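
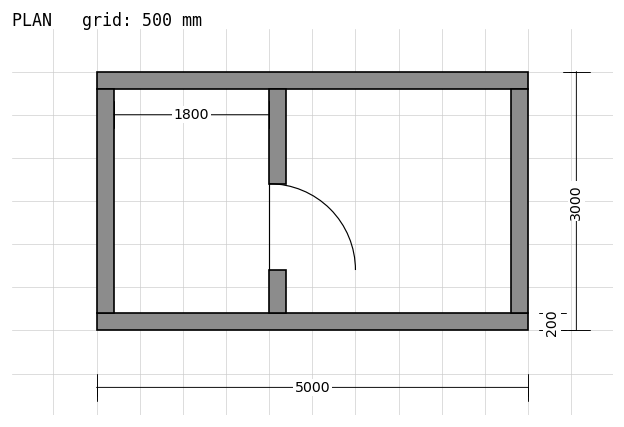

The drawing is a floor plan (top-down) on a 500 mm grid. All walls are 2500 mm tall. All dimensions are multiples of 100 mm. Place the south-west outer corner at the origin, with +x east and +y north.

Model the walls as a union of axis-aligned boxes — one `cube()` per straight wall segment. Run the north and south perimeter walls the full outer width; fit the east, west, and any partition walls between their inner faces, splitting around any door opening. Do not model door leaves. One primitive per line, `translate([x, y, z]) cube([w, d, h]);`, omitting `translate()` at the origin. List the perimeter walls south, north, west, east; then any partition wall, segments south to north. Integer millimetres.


cube([5000, 200, 2500]);
translate([0, 2800, 0]) cube([5000, 200, 2500]);
translate([0, 200, 0]) cube([200, 2600, 2500]);
translate([4800, 200, 0]) cube([200, 2600, 2500]);
translate([2000, 200, 0]) cube([200, 500, 2500]);
translate([2000, 1700, 0]) cube([200, 1100, 2500]);


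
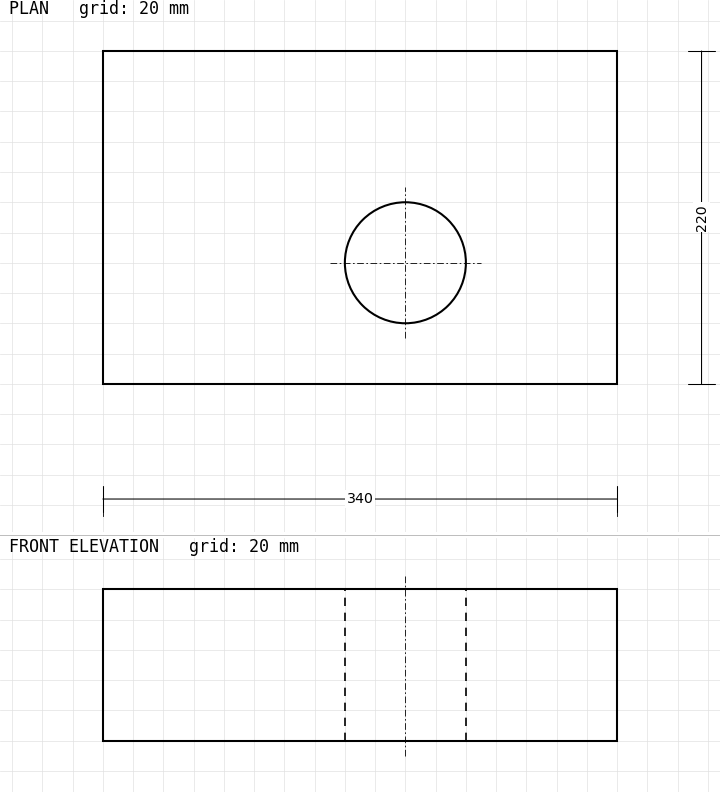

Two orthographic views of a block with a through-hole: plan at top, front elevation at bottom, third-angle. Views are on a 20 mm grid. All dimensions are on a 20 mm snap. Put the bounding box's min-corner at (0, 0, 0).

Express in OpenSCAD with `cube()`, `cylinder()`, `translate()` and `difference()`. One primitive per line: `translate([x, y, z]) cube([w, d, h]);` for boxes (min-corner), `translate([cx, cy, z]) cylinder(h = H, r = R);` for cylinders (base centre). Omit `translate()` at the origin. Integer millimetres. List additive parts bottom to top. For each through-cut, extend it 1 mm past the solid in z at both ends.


difference() {
  cube([340, 220, 100]);
  translate([200, 80, -1]) cylinder(h = 102, r = 40);
}


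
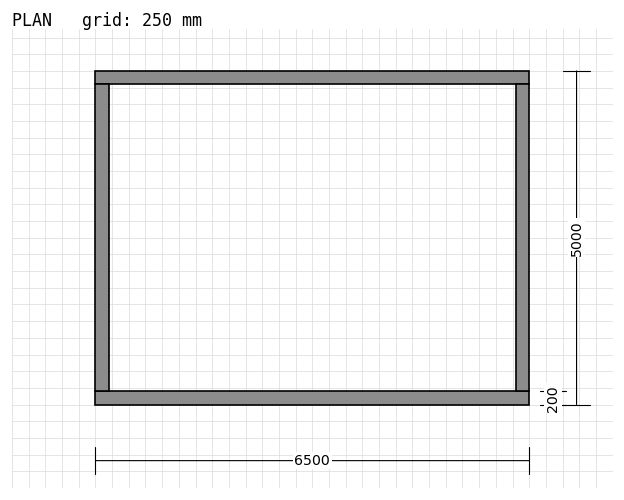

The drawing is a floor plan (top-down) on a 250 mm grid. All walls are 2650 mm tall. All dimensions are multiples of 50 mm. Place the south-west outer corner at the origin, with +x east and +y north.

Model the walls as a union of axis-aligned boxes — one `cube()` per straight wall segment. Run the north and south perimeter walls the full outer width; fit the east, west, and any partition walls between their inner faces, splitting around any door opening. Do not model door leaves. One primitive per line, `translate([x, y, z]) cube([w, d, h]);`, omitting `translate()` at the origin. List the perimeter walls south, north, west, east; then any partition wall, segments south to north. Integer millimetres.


cube([6500, 200, 2650]);
translate([0, 4800, 0]) cube([6500, 200, 2650]);
translate([0, 200, 0]) cube([200, 4600, 2650]);
translate([6300, 200, 0]) cube([200, 4600, 2650]);


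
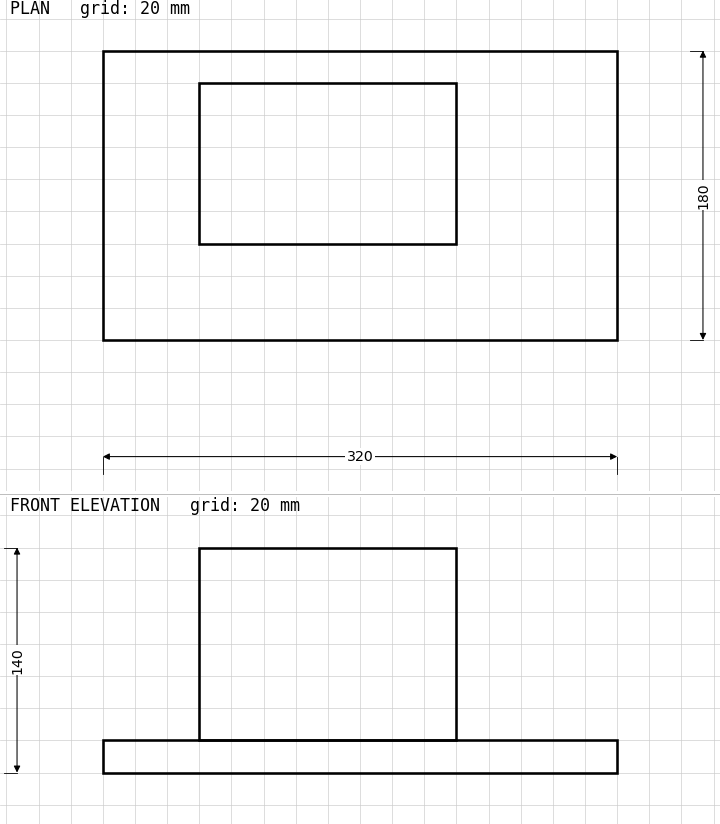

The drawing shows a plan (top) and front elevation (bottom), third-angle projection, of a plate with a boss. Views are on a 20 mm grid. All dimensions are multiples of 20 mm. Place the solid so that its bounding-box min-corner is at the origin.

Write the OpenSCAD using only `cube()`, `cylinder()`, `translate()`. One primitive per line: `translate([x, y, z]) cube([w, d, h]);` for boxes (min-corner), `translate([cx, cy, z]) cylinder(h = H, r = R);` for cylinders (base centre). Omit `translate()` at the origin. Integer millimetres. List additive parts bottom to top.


cube([320, 180, 20]);
translate([60, 60, 20]) cube([160, 100, 120]);


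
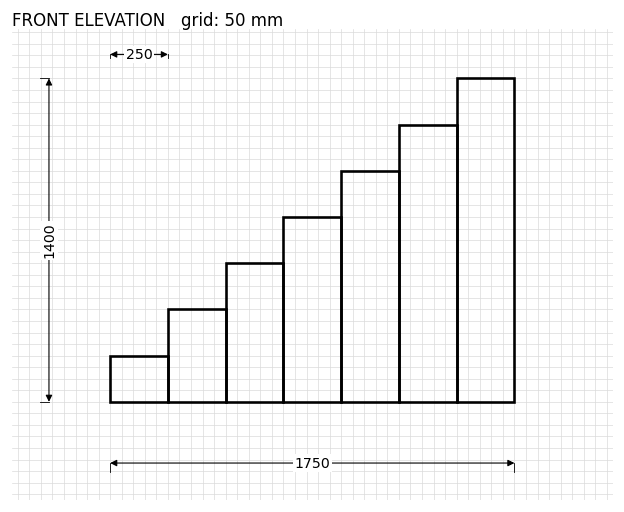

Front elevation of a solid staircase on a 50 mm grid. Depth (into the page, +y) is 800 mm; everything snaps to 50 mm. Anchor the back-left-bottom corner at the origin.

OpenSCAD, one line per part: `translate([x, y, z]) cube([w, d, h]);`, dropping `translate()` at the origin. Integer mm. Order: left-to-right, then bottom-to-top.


cube([250, 800, 200]);
translate([250, 0, 0]) cube([250, 800, 400]);
translate([500, 0, 0]) cube([250, 800, 600]);
translate([750, 0, 0]) cube([250, 800, 800]);
translate([1000, 0, 0]) cube([250, 800, 1000]);
translate([1250, 0, 0]) cube([250, 800, 1200]);
translate([1500, 0, 0]) cube([250, 800, 1400]);


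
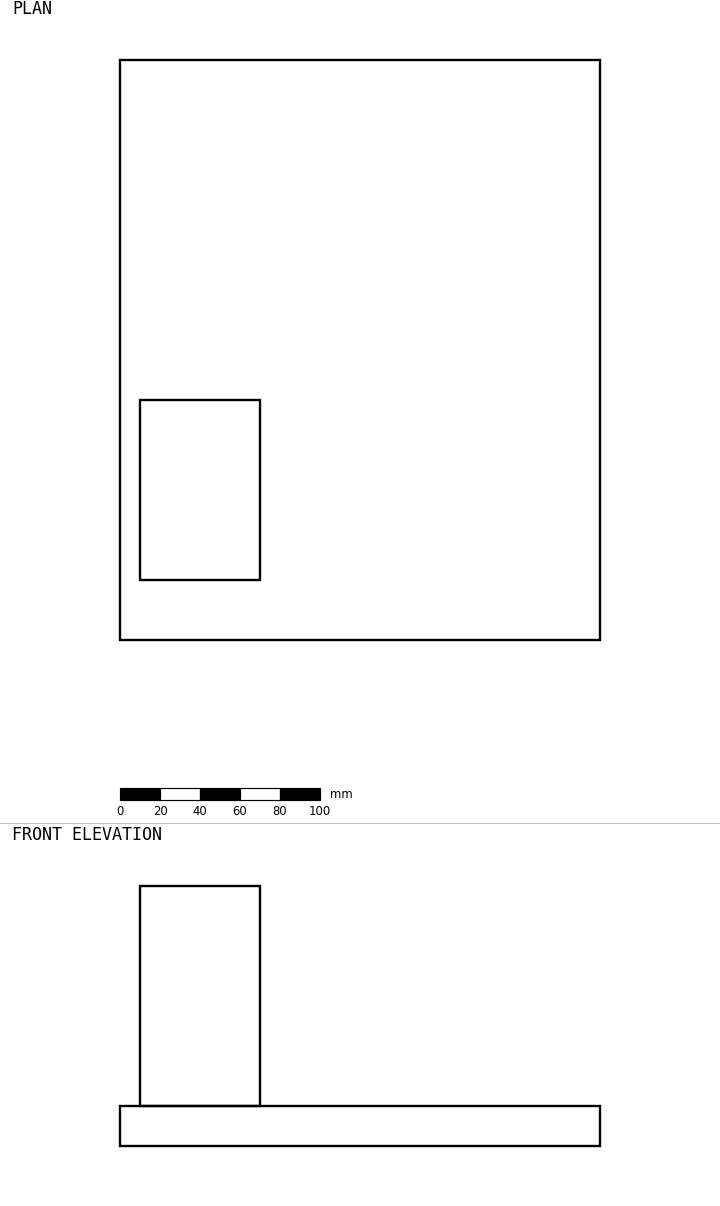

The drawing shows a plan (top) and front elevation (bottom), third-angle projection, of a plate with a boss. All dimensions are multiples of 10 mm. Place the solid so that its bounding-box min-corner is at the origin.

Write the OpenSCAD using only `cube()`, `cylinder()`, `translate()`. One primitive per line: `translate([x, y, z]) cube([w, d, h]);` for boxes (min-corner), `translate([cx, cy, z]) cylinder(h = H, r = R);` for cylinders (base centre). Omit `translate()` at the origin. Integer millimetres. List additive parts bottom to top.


cube([240, 290, 20]);
translate([10, 30, 20]) cube([60, 90, 110]);


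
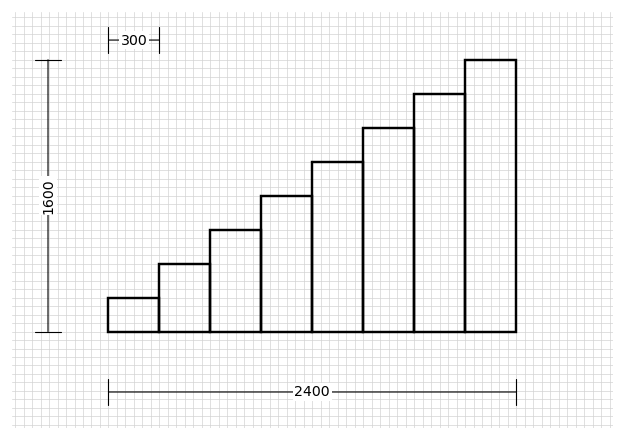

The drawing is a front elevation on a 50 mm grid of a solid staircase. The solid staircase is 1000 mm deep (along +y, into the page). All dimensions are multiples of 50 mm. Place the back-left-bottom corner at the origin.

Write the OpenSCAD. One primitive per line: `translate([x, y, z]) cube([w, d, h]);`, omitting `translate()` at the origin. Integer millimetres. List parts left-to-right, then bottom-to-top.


cube([300, 1000, 200]);
translate([300, 0, 0]) cube([300, 1000, 400]);
translate([600, 0, 0]) cube([300, 1000, 600]);
translate([900, 0, 0]) cube([300, 1000, 800]);
translate([1200, 0, 0]) cube([300, 1000, 1000]);
translate([1500, 0, 0]) cube([300, 1000, 1200]);
translate([1800, 0, 0]) cube([300, 1000, 1400]);
translate([2100, 0, 0]) cube([300, 1000, 1600]);


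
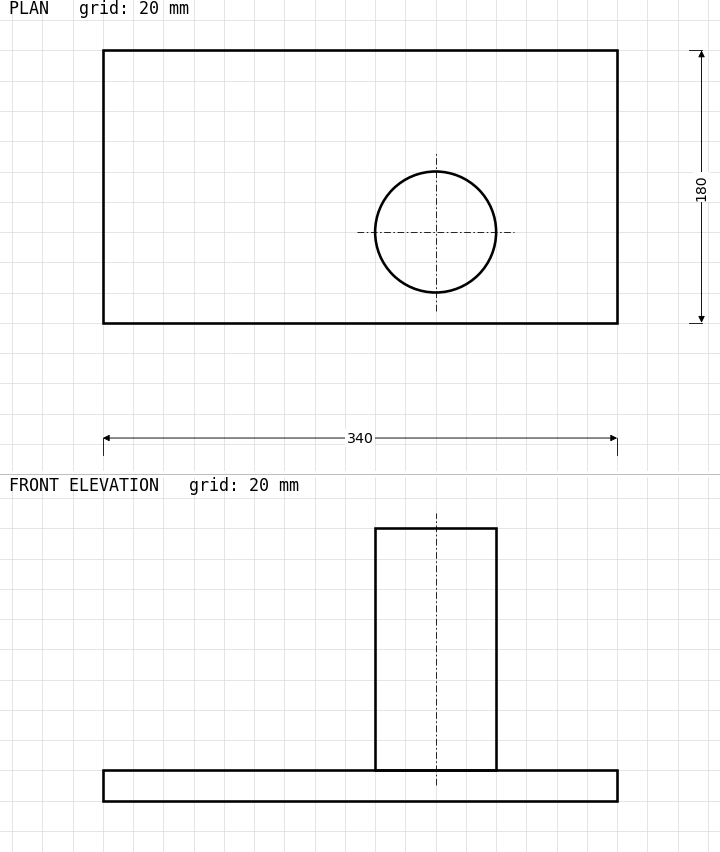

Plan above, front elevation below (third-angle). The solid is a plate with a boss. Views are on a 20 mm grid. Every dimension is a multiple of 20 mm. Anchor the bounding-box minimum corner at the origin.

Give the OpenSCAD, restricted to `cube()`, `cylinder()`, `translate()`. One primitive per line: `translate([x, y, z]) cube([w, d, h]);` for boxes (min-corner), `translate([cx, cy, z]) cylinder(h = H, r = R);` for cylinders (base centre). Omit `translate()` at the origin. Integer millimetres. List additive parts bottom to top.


cube([340, 180, 20]);
translate([220, 60, 20]) cylinder(h = 160, r = 40);


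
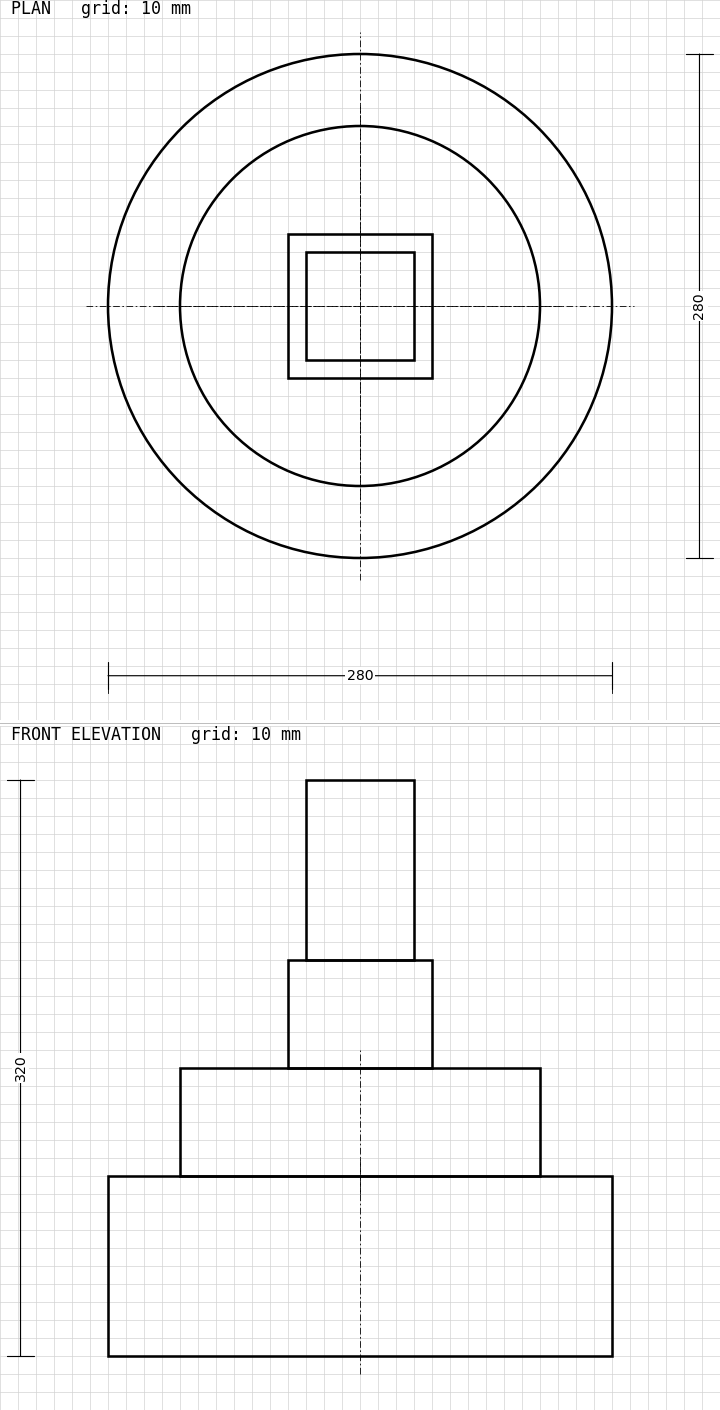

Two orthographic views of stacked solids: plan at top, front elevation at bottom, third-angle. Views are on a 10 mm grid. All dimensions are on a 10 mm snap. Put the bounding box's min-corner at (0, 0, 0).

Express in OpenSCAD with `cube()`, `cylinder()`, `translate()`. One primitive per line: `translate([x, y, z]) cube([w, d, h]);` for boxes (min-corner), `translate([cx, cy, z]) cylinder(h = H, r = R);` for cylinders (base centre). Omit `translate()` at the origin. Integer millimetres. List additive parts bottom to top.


translate([140, 140, 0]) cylinder(h = 100, r = 140);
translate([140, 140, 100]) cylinder(h = 60, r = 100);
translate([100, 100, 160]) cube([80, 80, 60]);
translate([110, 110, 220]) cube([60, 60, 100]);


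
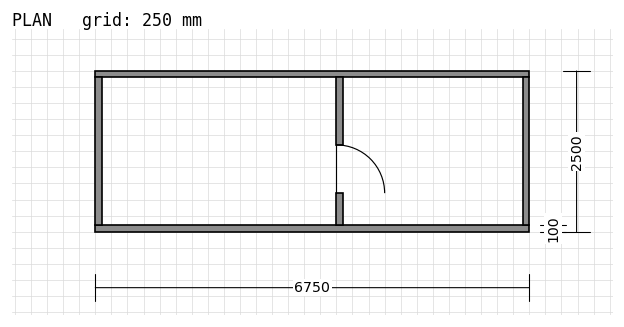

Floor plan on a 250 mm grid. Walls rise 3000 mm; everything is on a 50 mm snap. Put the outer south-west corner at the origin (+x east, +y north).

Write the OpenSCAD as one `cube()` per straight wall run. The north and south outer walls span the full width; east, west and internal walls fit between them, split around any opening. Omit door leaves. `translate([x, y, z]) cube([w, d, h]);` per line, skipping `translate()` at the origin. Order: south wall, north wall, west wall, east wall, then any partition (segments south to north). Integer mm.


cube([6750, 100, 3000]);
translate([0, 2400, 0]) cube([6750, 100, 3000]);
translate([0, 100, 0]) cube([100, 2300, 3000]);
translate([6650, 100, 0]) cube([100, 2300, 3000]);
translate([3750, 100, 0]) cube([100, 500, 3000]);
translate([3750, 1350, 0]) cube([100, 1050, 3000]);


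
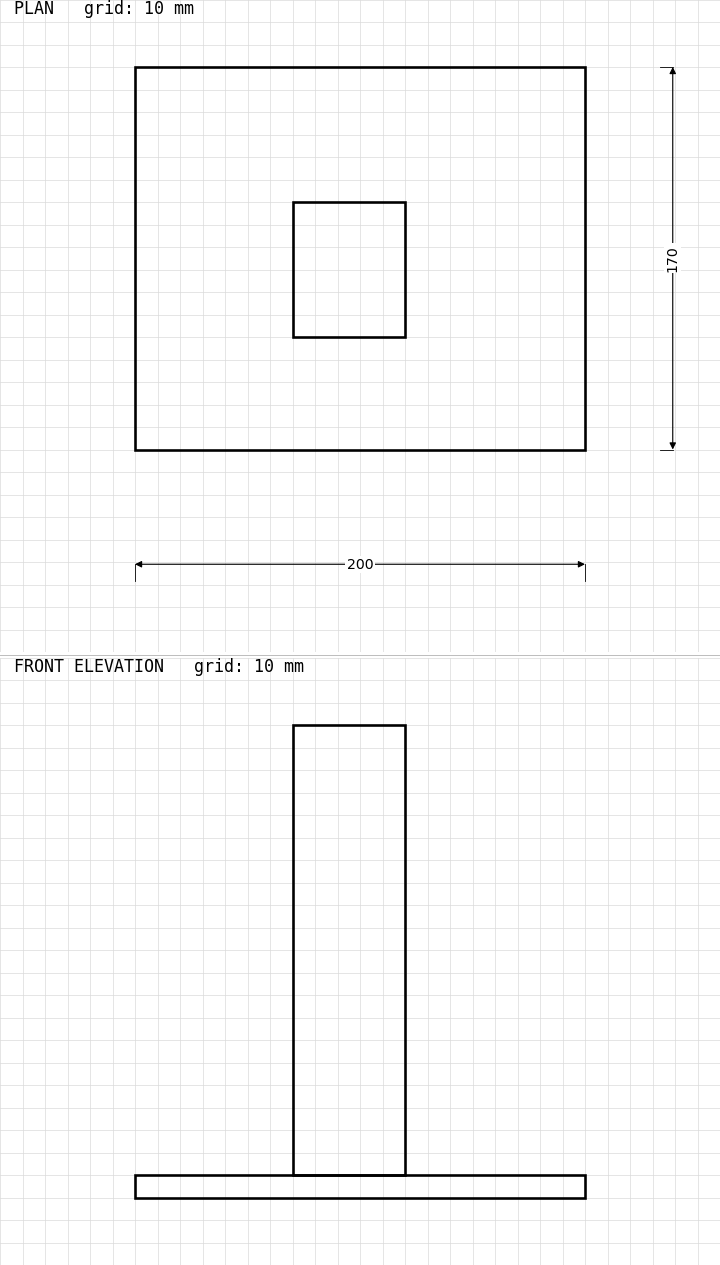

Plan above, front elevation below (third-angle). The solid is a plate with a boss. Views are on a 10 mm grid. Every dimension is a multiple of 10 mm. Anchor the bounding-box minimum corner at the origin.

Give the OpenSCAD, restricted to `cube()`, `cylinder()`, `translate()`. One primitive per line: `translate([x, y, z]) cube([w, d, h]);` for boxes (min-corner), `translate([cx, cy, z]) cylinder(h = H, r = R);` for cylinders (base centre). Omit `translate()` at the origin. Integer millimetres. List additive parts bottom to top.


cube([200, 170, 10]);
translate([70, 50, 10]) cube([50, 60, 200]);


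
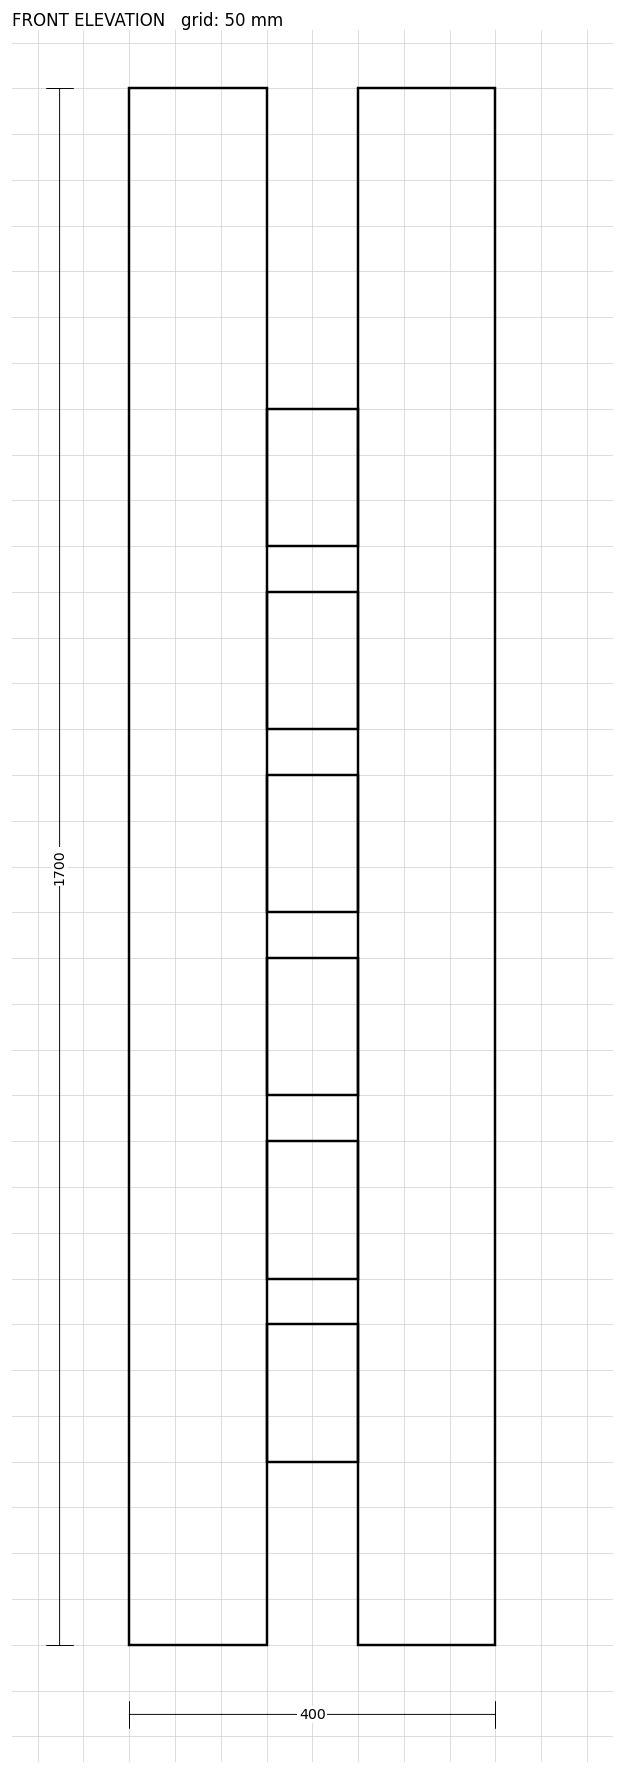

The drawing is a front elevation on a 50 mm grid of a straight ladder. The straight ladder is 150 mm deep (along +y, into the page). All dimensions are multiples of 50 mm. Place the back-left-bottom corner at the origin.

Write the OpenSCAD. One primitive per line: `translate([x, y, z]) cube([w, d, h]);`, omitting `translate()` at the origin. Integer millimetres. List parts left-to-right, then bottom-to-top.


cube([150, 150, 1700]);
translate([150, 0, 200]) cube([100, 150, 150]);
translate([150, 0, 400]) cube([100, 150, 150]);
translate([150, 0, 600]) cube([100, 150, 150]);
translate([150, 0, 800]) cube([100, 150, 150]);
translate([150, 0, 1000]) cube([100, 150, 150]);
translate([150, 0, 1200]) cube([100, 150, 150]);
translate([250, 0, 0]) cube([150, 150, 1700]);


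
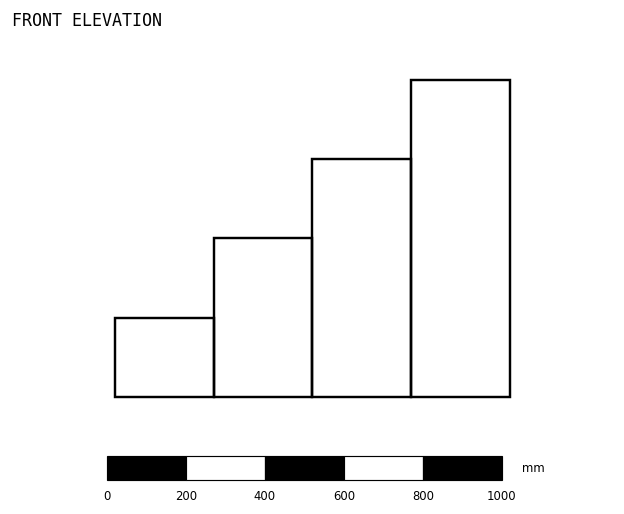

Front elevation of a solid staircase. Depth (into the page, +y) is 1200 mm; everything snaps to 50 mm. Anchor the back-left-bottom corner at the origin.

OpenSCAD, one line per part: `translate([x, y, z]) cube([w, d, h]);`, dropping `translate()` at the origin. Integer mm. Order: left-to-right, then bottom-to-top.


cube([250, 1200, 200]);
translate([250, 0, 0]) cube([250, 1200, 400]);
translate([500, 0, 0]) cube([250, 1200, 600]);
translate([750, 0, 0]) cube([250, 1200, 800]);


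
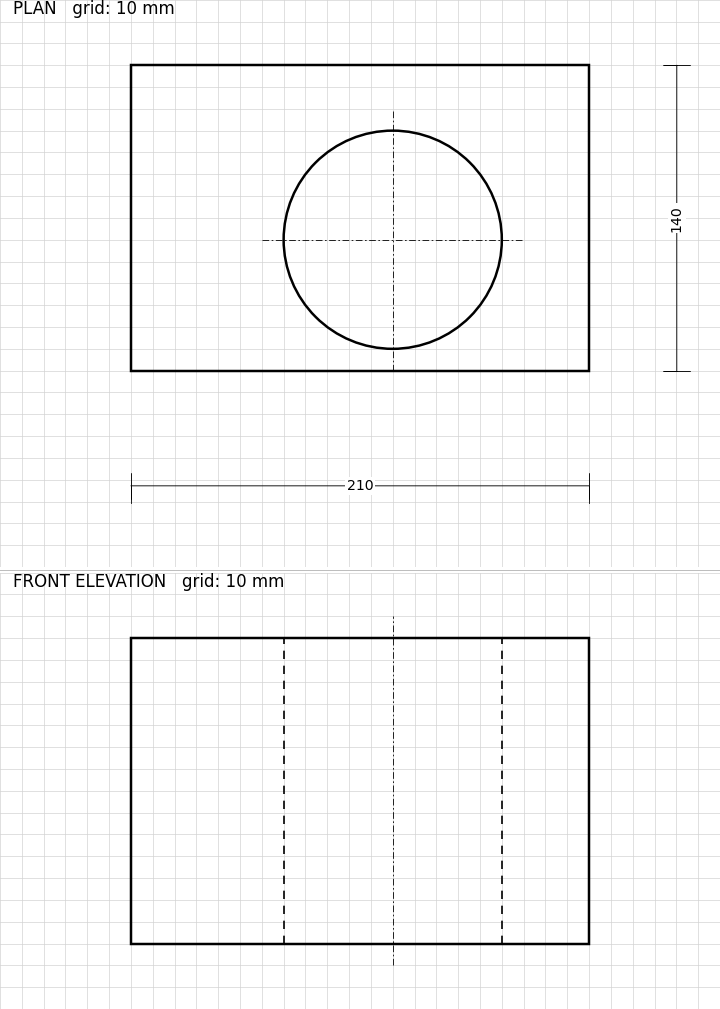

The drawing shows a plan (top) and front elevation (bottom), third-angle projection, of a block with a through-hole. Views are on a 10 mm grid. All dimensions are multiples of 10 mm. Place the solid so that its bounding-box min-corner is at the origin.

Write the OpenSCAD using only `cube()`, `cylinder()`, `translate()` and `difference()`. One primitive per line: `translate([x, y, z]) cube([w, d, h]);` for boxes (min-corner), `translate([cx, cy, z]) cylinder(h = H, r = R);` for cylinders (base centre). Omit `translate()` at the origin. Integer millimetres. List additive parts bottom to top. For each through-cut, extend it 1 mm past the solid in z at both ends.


difference() {
  cube([210, 140, 140]);
  translate([120, 60, -1]) cylinder(h = 142, r = 50);
}


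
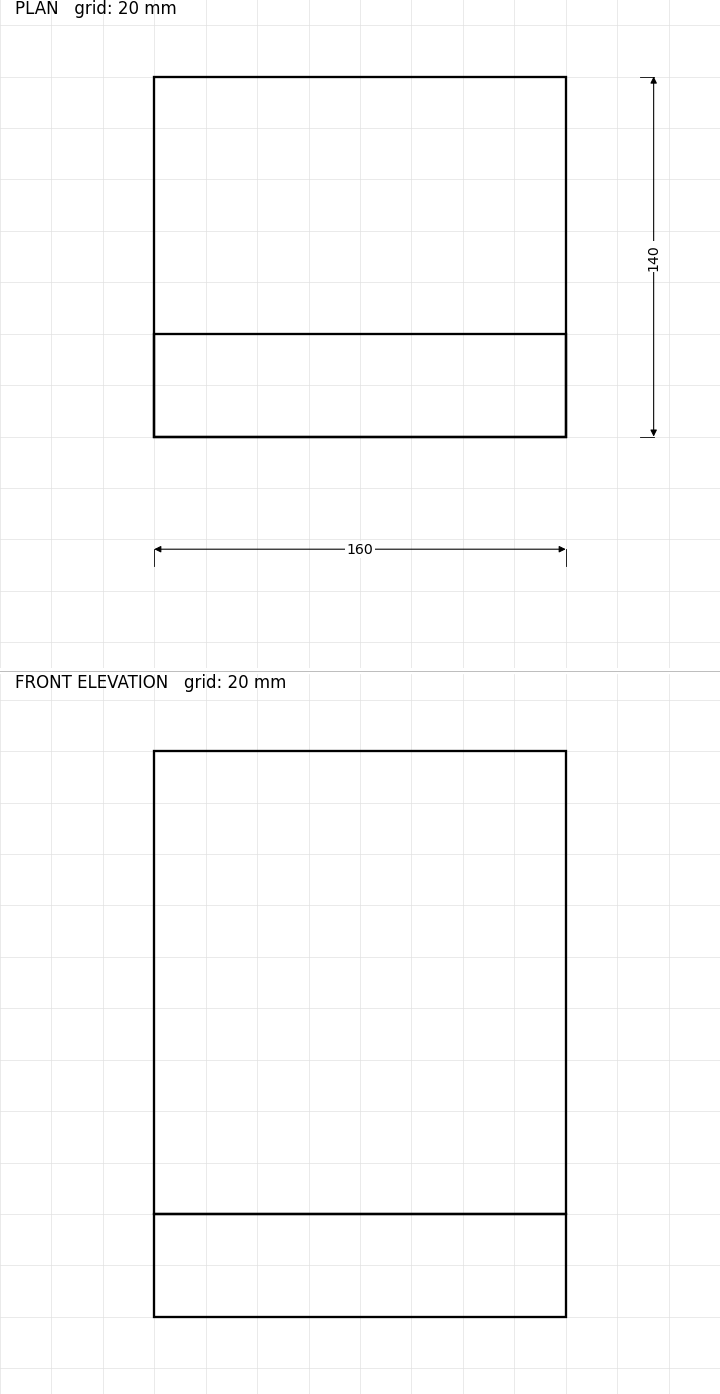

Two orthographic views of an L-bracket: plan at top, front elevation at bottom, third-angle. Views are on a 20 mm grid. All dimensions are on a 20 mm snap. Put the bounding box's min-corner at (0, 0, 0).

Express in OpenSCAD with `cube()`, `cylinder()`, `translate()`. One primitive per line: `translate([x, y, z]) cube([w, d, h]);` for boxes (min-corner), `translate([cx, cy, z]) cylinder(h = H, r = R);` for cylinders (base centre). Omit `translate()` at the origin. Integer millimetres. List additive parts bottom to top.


cube([160, 140, 40]);
translate([0, 0, 40]) cube([160, 40, 180]);


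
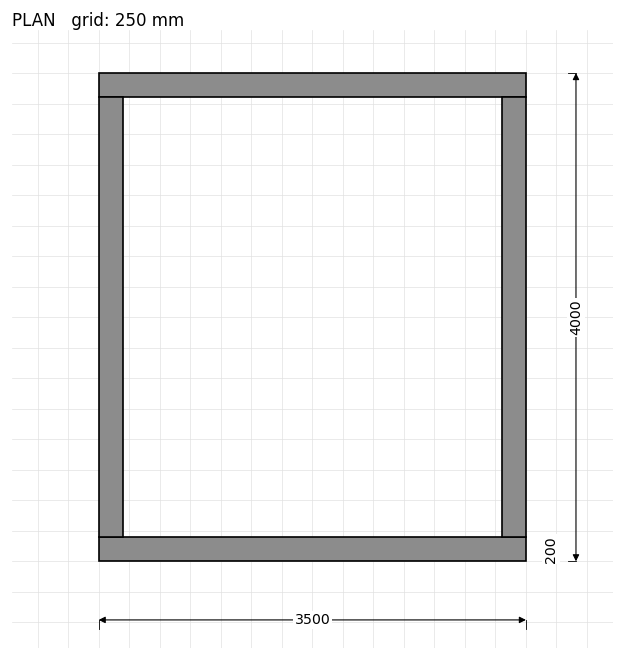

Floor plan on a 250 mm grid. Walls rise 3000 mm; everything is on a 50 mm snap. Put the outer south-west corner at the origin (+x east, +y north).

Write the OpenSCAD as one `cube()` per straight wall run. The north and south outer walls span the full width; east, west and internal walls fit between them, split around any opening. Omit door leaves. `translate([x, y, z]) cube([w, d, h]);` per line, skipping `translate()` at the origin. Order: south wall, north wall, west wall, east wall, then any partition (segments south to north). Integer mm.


cube([3500, 200, 3000]);
translate([0, 3800, 0]) cube([3500, 200, 3000]);
translate([0, 200, 0]) cube([200, 3600, 3000]);
translate([3300, 200, 0]) cube([200, 3600, 3000]);


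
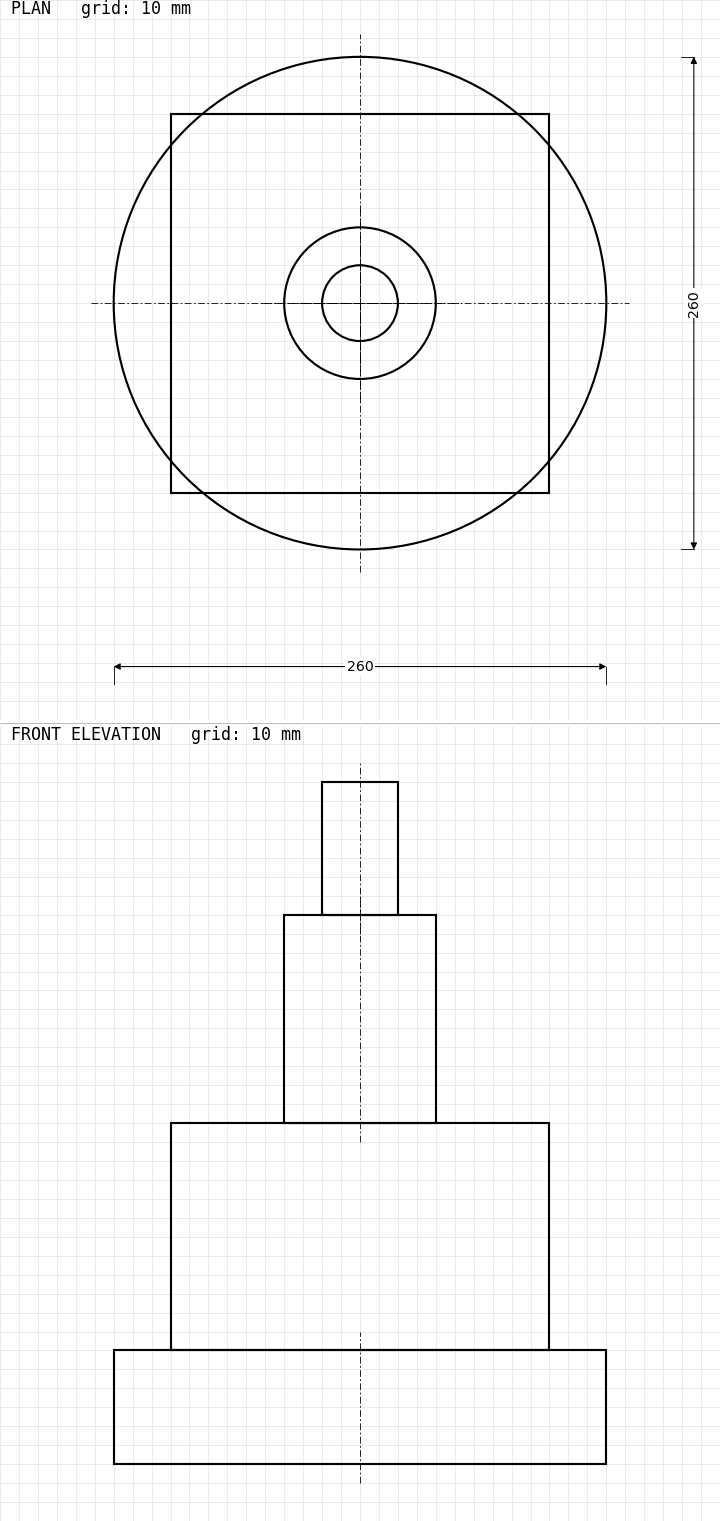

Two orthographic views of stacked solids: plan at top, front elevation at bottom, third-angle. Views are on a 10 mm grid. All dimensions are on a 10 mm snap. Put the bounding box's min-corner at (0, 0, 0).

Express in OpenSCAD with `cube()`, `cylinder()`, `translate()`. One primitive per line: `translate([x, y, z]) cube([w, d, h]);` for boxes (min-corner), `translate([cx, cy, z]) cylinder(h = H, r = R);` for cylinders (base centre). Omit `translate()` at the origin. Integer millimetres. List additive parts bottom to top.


translate([130, 130, 0]) cylinder(h = 60, r = 130);
translate([30, 30, 60]) cube([200, 200, 120]);
translate([130, 130, 180]) cylinder(h = 110, r = 40);
translate([130, 130, 290]) cylinder(h = 70, r = 20);


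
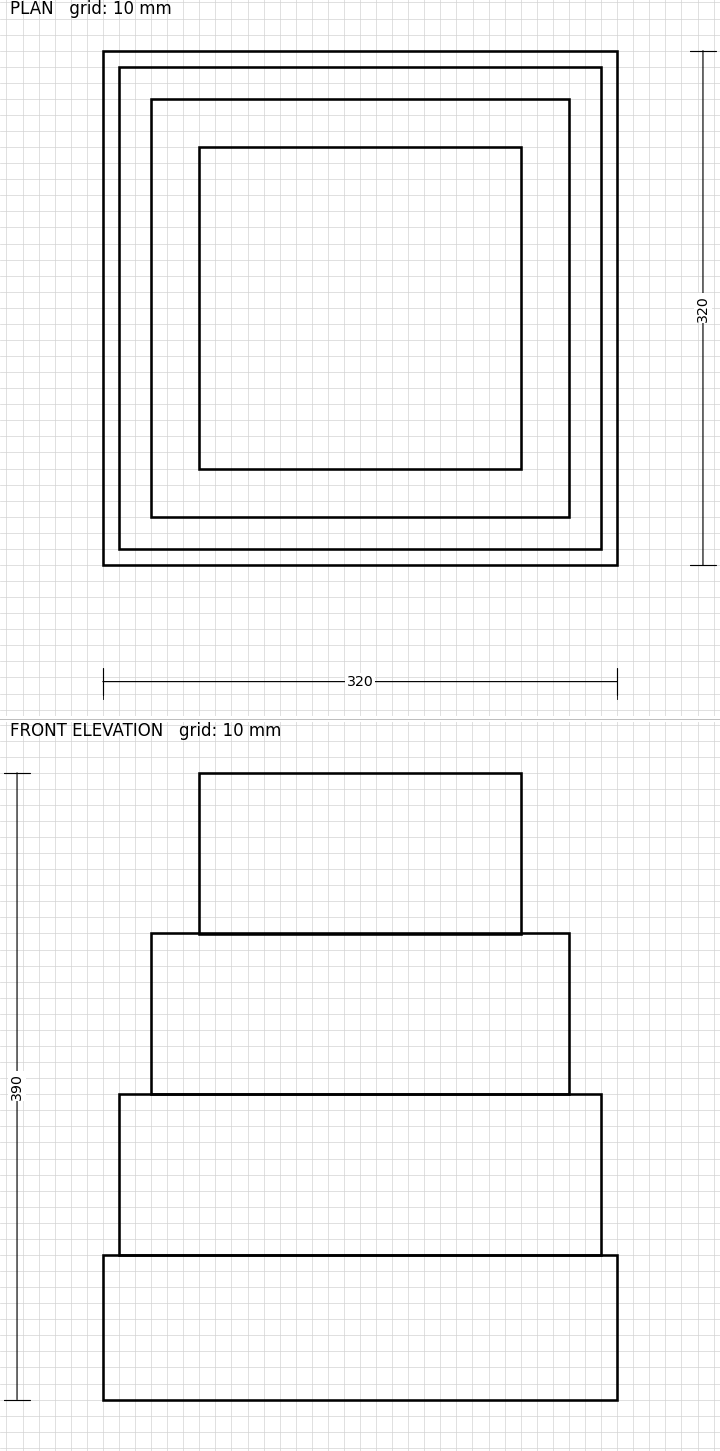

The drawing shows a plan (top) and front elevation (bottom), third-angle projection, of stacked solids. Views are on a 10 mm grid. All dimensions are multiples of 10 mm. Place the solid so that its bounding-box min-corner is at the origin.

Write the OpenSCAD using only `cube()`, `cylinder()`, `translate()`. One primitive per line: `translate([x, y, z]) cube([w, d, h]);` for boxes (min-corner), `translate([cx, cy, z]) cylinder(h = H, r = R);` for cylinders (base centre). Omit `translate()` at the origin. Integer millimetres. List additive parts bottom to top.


cube([320, 320, 90]);
translate([10, 10, 90]) cube([300, 300, 100]);
translate([30, 30, 190]) cube([260, 260, 100]);
translate([60, 60, 290]) cube([200, 200, 100]);


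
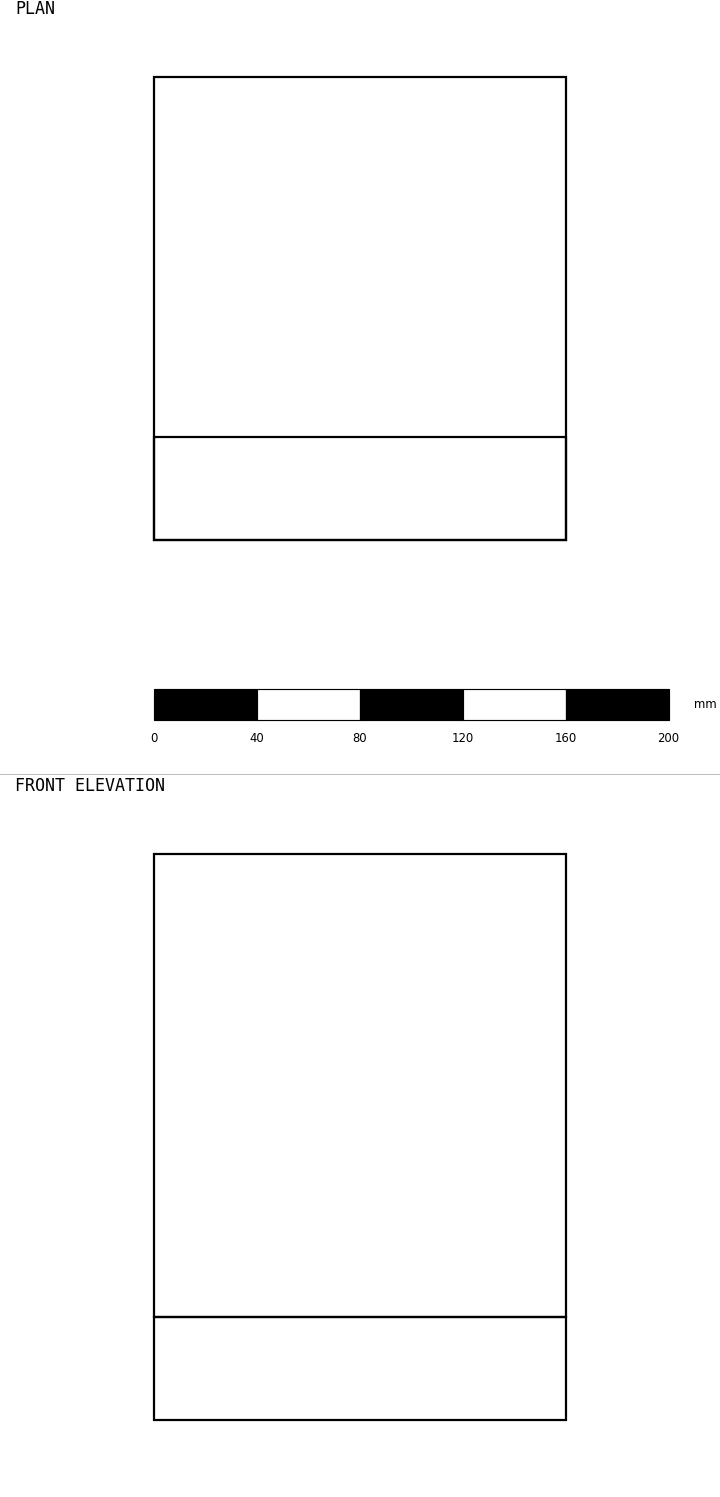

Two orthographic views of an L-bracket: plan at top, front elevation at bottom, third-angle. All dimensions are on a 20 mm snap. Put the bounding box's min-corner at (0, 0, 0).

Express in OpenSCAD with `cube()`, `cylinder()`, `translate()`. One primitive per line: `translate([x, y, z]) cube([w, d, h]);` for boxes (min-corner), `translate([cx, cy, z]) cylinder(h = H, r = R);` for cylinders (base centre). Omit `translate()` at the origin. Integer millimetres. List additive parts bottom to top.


cube([160, 180, 40]);
translate([0, 0, 40]) cube([160, 40, 180]);


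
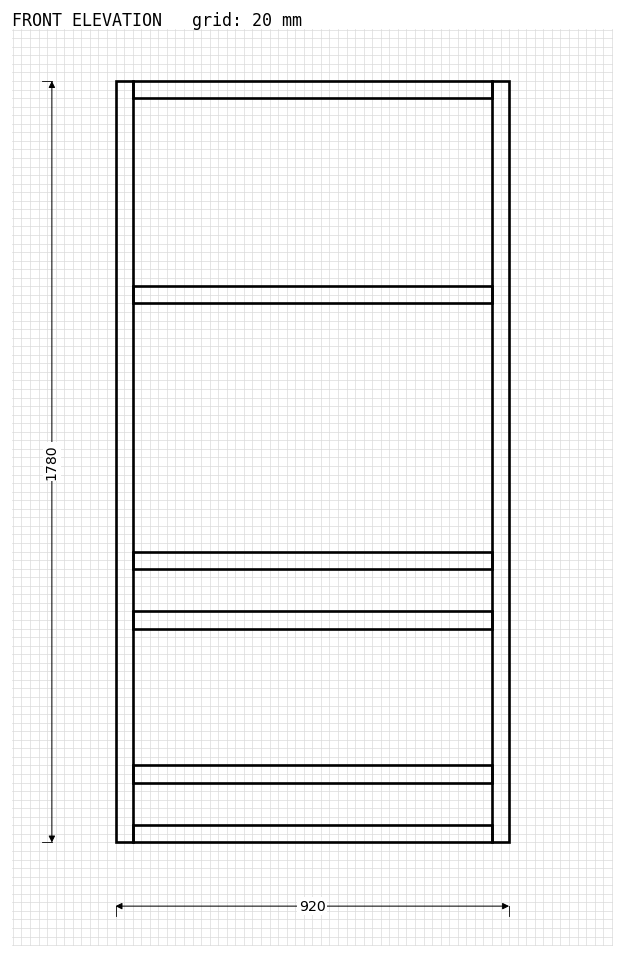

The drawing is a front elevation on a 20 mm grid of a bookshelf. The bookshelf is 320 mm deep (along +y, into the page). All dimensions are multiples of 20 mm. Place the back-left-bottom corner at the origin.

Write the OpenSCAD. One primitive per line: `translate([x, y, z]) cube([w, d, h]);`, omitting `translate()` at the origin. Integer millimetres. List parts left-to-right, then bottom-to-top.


cube([40, 320, 1780]);
translate([40, 0, 0]) cube([840, 320, 40]);
translate([40, 0, 140]) cube([840, 320, 40]);
translate([40, 0, 500]) cube([840, 320, 40]);
translate([40, 0, 640]) cube([840, 320, 40]);
translate([40, 0, 1260]) cube([840, 320, 40]);
translate([40, 0, 1740]) cube([840, 320, 40]);
translate([880, 0, 0]) cube([40, 320, 1780]);


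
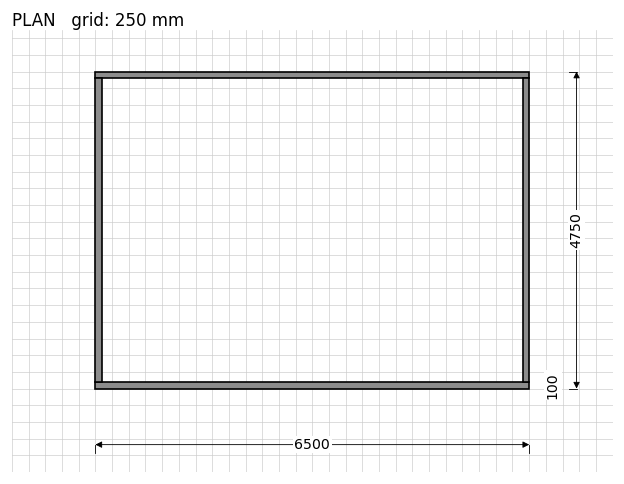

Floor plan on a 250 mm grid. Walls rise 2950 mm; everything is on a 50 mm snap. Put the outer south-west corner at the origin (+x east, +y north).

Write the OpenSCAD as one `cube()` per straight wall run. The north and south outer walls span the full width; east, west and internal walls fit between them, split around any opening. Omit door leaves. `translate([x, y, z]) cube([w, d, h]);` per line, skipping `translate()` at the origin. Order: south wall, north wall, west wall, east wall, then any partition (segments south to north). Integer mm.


cube([6500, 100, 2950]);
translate([0, 4650, 0]) cube([6500, 100, 2950]);
translate([0, 100, 0]) cube([100, 4550, 2950]);
translate([6400, 100, 0]) cube([100, 4550, 2950]);


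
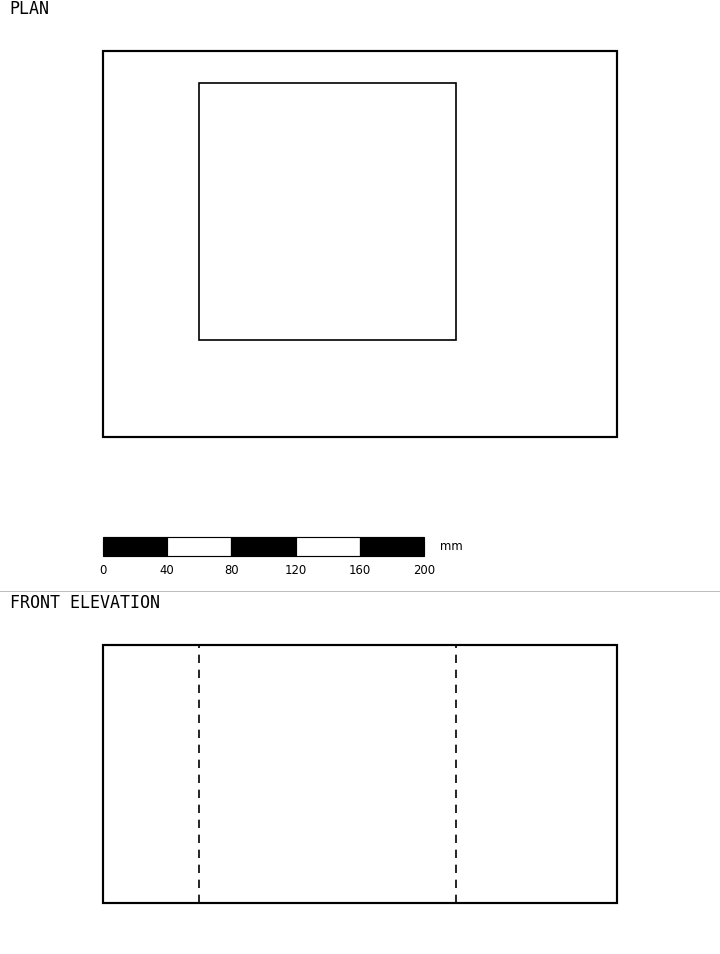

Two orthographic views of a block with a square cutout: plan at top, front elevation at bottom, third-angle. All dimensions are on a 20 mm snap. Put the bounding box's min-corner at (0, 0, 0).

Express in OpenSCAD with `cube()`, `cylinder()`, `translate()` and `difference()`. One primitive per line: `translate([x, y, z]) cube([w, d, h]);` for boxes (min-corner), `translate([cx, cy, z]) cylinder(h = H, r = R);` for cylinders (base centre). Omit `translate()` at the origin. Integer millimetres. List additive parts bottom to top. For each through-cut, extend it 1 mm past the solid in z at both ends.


difference() {
  cube([320, 240, 160]);
  translate([60, 60, -1]) cube([160, 160, 162]);
}


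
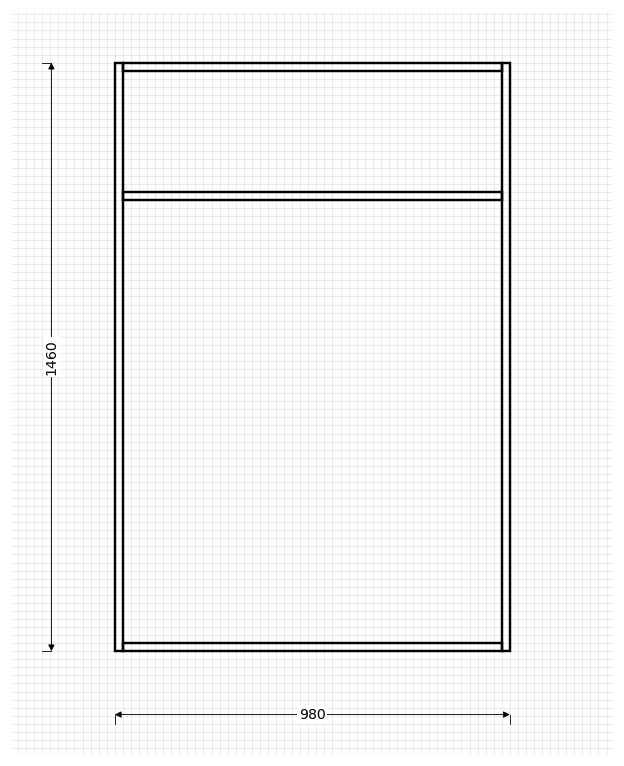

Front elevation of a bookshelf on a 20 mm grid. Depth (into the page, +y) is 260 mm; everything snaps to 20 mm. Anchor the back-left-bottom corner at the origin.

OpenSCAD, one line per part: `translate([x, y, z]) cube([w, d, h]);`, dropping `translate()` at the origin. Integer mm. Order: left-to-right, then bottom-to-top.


cube([20, 260, 1460]);
translate([20, 0, 0]) cube([940, 260, 20]);
translate([20, 0, 1120]) cube([940, 260, 20]);
translate([20, 0, 1440]) cube([940, 260, 20]);
translate([960, 0, 0]) cube([20, 260, 1460]);


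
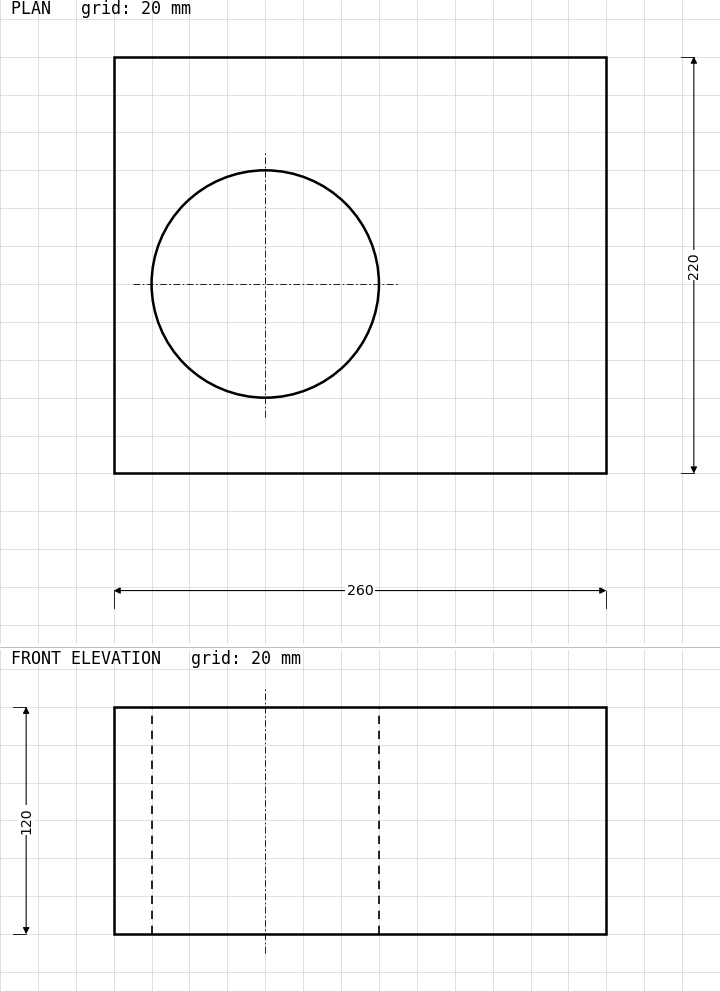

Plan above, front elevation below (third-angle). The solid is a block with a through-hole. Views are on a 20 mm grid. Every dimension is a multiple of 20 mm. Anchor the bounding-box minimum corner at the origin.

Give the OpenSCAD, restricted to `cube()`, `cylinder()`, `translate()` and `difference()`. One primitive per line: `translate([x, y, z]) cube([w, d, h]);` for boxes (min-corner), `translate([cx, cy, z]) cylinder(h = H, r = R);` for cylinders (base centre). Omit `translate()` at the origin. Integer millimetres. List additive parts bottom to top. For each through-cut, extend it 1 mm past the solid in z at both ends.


difference() {
  cube([260, 220, 120]);
  translate([80, 100, -1]) cylinder(h = 122, r = 60);
}


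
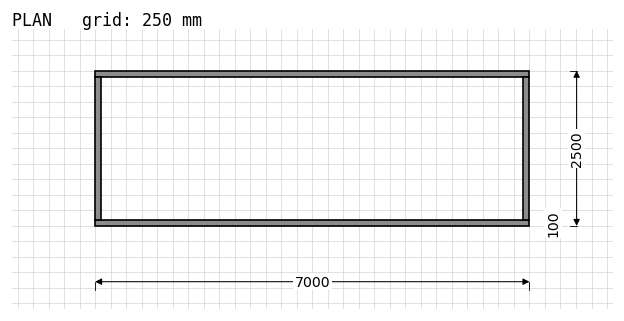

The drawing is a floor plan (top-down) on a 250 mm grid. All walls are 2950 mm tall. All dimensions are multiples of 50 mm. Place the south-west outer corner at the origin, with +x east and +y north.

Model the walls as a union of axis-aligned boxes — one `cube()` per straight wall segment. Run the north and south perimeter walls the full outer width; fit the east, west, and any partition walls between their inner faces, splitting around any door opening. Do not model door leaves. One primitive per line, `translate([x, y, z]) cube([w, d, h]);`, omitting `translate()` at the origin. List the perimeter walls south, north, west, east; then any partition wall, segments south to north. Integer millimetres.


cube([7000, 100, 2950]);
translate([0, 2400, 0]) cube([7000, 100, 2950]);
translate([0, 100, 0]) cube([100, 2300, 2950]);
translate([6900, 100, 0]) cube([100, 2300, 2950]);


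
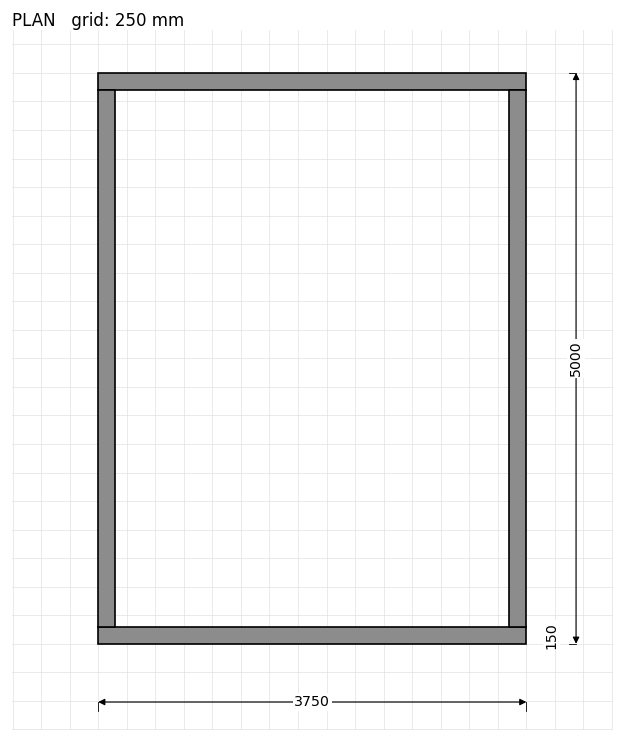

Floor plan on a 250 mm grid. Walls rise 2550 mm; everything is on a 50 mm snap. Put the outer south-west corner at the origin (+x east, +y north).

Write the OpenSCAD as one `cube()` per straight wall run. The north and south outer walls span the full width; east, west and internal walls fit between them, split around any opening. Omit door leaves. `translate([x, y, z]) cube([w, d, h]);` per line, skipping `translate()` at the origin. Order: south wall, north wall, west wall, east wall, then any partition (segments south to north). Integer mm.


cube([3750, 150, 2550]);
translate([0, 4850, 0]) cube([3750, 150, 2550]);
translate([0, 150, 0]) cube([150, 4700, 2550]);
translate([3600, 150, 0]) cube([150, 4700, 2550]);


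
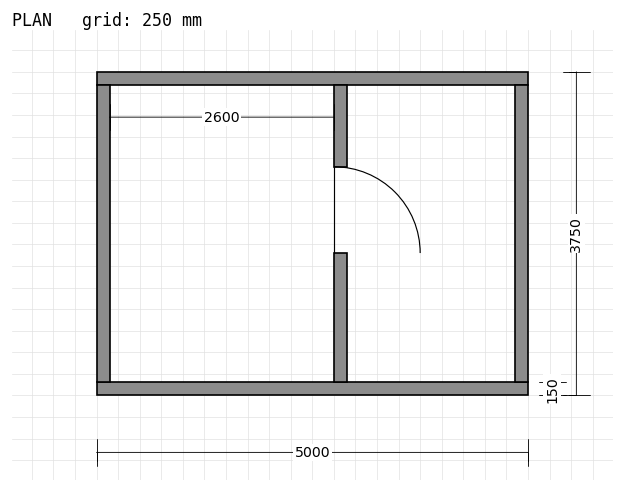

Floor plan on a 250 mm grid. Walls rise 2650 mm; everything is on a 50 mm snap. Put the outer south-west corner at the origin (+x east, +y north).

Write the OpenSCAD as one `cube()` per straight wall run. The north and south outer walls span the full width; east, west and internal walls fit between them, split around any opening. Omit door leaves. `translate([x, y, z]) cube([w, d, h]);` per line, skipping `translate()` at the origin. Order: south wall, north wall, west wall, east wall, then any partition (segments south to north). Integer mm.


cube([5000, 150, 2650]);
translate([0, 3600, 0]) cube([5000, 150, 2650]);
translate([0, 150, 0]) cube([150, 3450, 2650]);
translate([4850, 150, 0]) cube([150, 3450, 2650]);
translate([2750, 150, 0]) cube([150, 1500, 2650]);
translate([2750, 2650, 0]) cube([150, 950, 2650]);


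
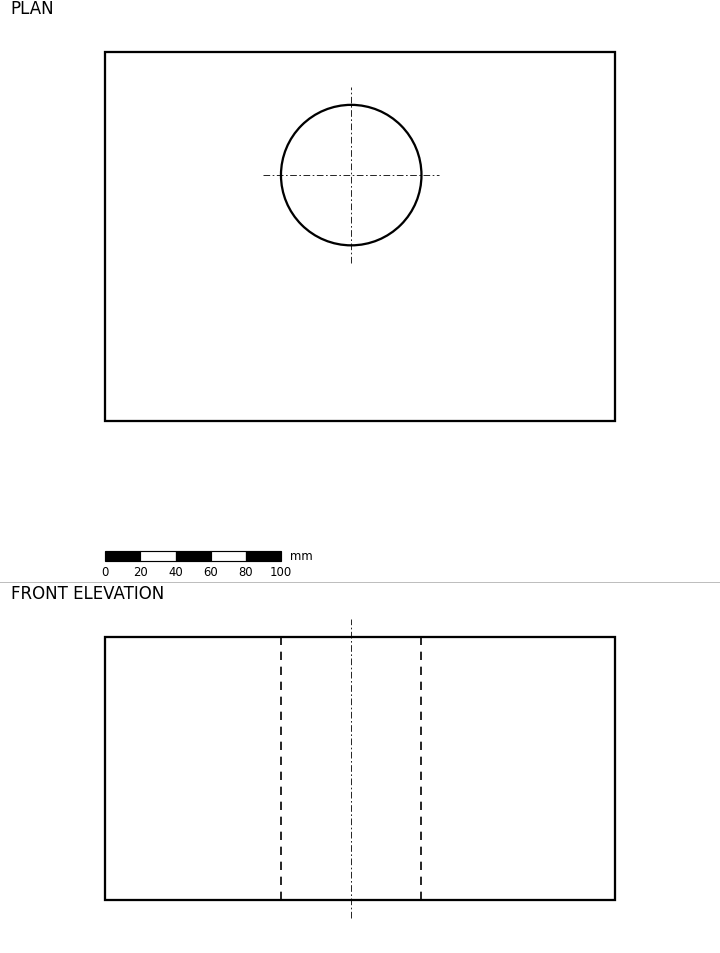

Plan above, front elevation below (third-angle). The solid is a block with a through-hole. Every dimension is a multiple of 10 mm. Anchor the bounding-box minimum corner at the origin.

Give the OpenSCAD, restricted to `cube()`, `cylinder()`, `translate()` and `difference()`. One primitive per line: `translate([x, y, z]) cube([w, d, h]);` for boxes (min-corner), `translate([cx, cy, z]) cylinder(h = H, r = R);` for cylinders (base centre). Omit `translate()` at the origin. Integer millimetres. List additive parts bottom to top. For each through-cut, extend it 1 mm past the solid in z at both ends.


difference() {
  cube([290, 210, 150]);
  translate([140, 140, -1]) cylinder(h = 152, r = 40);
}


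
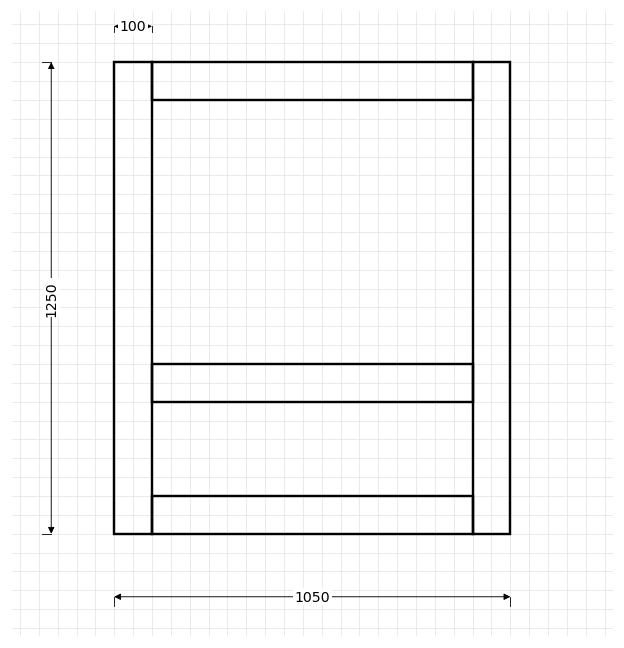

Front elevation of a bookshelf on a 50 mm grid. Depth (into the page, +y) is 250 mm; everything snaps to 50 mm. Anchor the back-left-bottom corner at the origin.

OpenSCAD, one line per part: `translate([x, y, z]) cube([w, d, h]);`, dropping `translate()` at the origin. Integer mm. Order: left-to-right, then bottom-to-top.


cube([100, 250, 1250]);
translate([100, 0, 0]) cube([850, 250, 100]);
translate([100, 0, 350]) cube([850, 250, 100]);
translate([100, 0, 1150]) cube([850, 250, 100]);
translate([950, 0, 0]) cube([100, 250, 1250]);


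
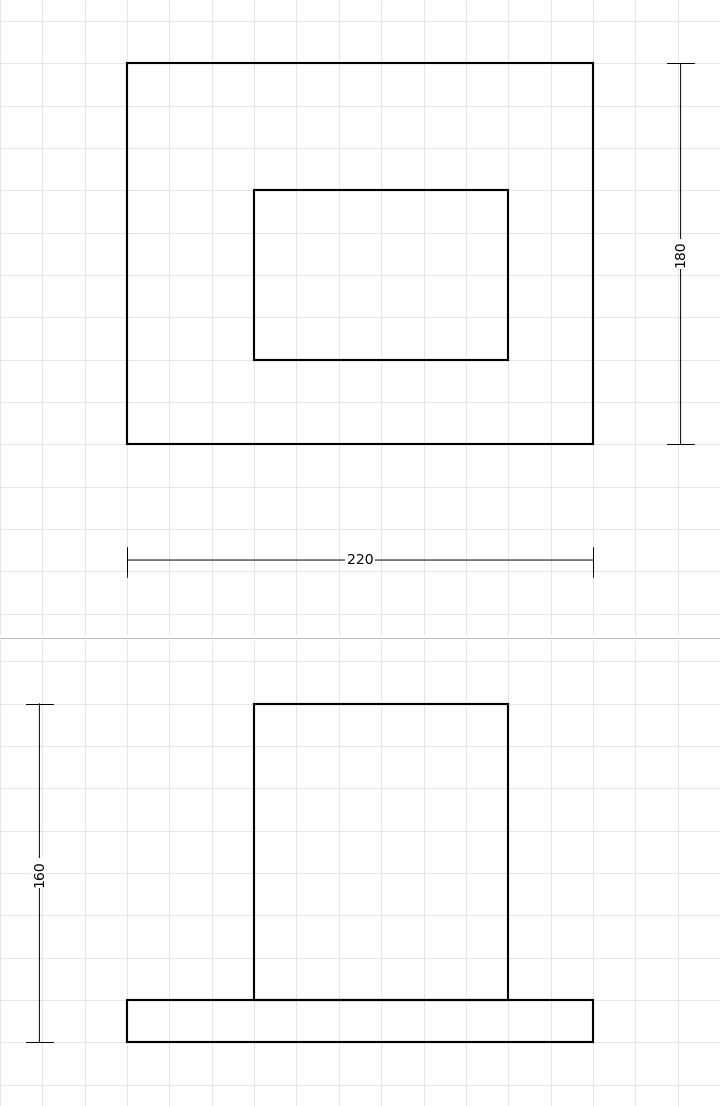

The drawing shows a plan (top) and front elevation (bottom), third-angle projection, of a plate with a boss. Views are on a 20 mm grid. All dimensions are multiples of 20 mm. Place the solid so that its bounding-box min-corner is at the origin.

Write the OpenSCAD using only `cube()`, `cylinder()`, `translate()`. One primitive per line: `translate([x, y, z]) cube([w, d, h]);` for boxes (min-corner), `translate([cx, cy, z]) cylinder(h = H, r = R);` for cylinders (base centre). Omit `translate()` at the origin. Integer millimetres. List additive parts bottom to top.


cube([220, 180, 20]);
translate([60, 40, 20]) cube([120, 80, 140]);


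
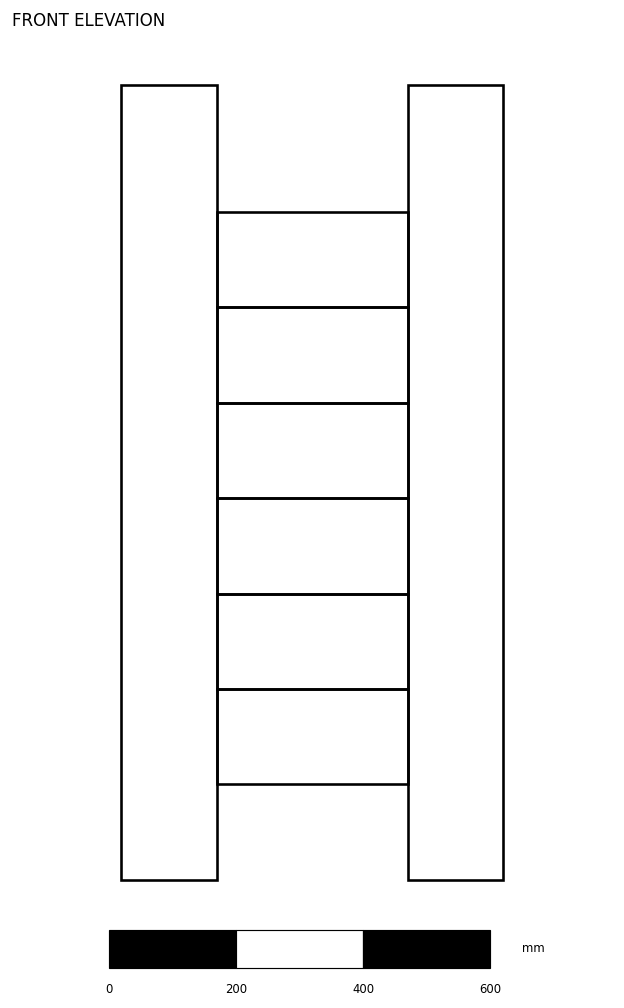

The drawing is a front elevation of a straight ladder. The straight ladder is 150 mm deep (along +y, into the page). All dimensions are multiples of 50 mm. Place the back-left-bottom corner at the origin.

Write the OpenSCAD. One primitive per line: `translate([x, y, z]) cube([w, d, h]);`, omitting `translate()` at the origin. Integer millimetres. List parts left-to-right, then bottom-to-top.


cube([150, 150, 1250]);
translate([150, 0, 150]) cube([300, 150, 150]);
translate([150, 0, 300]) cube([300, 150, 150]);
translate([150, 0, 450]) cube([300, 150, 150]);
translate([150, 0, 600]) cube([300, 150, 150]);
translate([150, 0, 750]) cube([300, 150, 150]);
translate([150, 0, 900]) cube([300, 150, 150]);
translate([450, 0, 0]) cube([150, 150, 1250]);


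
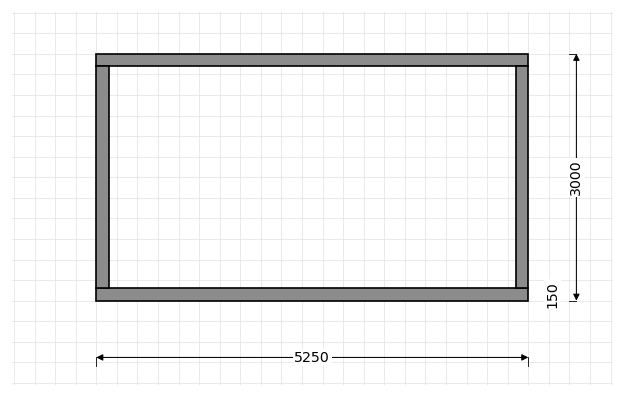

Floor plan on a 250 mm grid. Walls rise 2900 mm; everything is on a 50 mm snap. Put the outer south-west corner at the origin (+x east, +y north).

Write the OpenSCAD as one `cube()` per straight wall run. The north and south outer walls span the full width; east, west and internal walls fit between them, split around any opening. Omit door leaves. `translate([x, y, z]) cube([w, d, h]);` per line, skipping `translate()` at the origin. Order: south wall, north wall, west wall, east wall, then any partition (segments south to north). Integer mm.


cube([5250, 150, 2900]);
translate([0, 2850, 0]) cube([5250, 150, 2900]);
translate([0, 150, 0]) cube([150, 2700, 2900]);
translate([5100, 150, 0]) cube([150, 2700, 2900]);


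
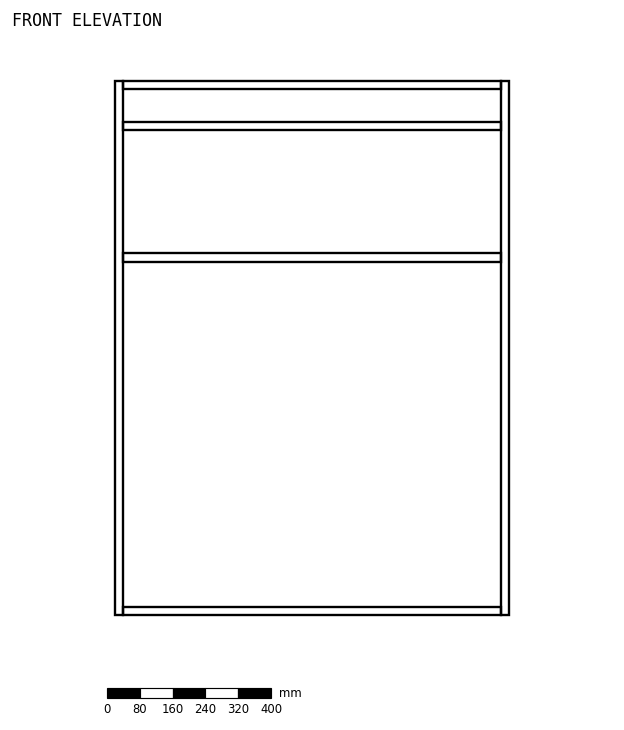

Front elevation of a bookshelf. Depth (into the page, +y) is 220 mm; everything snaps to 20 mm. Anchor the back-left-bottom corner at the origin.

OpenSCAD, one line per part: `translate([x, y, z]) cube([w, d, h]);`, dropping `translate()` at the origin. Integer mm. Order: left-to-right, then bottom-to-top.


cube([20, 220, 1300]);
translate([20, 0, 0]) cube([920, 220, 20]);
translate([20, 0, 860]) cube([920, 220, 20]);
translate([20, 0, 1180]) cube([920, 220, 20]);
translate([20, 0, 1280]) cube([920, 220, 20]);
translate([940, 0, 0]) cube([20, 220, 1300]);


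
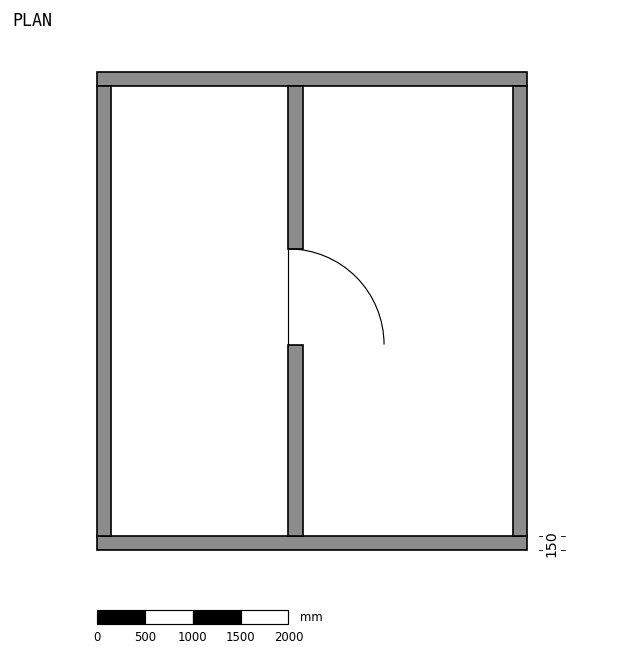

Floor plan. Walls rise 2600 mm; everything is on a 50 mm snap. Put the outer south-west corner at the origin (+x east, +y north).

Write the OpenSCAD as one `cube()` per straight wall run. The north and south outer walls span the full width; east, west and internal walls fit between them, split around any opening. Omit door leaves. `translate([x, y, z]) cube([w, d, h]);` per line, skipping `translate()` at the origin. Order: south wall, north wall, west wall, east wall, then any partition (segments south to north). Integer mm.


cube([4500, 150, 2600]);
translate([0, 4850, 0]) cube([4500, 150, 2600]);
translate([0, 150, 0]) cube([150, 4700, 2600]);
translate([4350, 150, 0]) cube([150, 4700, 2600]);
translate([2000, 150, 0]) cube([150, 2000, 2600]);
translate([2000, 3150, 0]) cube([150, 1700, 2600]);


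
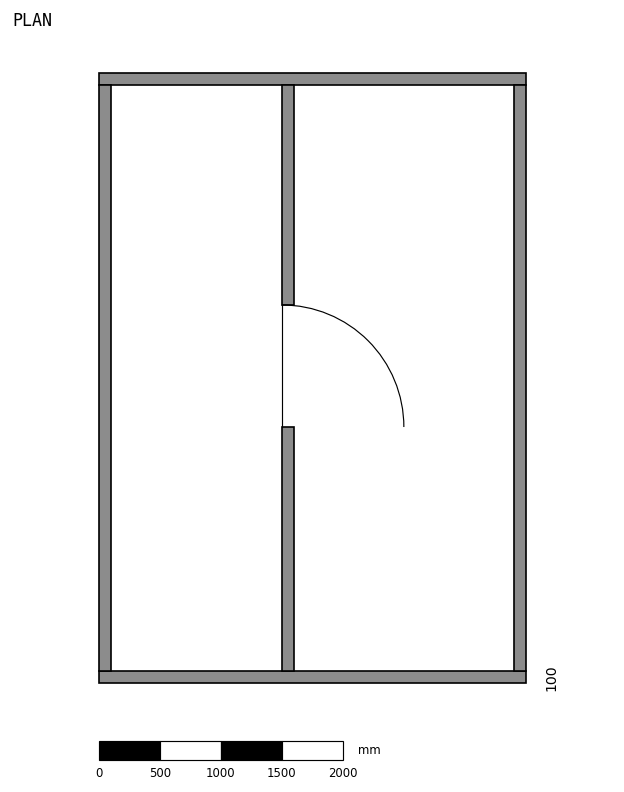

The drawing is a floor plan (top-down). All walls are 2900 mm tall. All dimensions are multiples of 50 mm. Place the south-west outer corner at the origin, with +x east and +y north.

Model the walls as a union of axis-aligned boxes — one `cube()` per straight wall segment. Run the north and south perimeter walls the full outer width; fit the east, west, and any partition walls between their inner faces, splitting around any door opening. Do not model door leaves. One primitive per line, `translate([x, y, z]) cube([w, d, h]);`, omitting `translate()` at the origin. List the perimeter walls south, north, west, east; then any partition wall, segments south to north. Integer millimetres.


cube([3500, 100, 2900]);
translate([0, 4900, 0]) cube([3500, 100, 2900]);
translate([0, 100, 0]) cube([100, 4800, 2900]);
translate([3400, 100, 0]) cube([100, 4800, 2900]);
translate([1500, 100, 0]) cube([100, 2000, 2900]);
translate([1500, 3100, 0]) cube([100, 1800, 2900]);


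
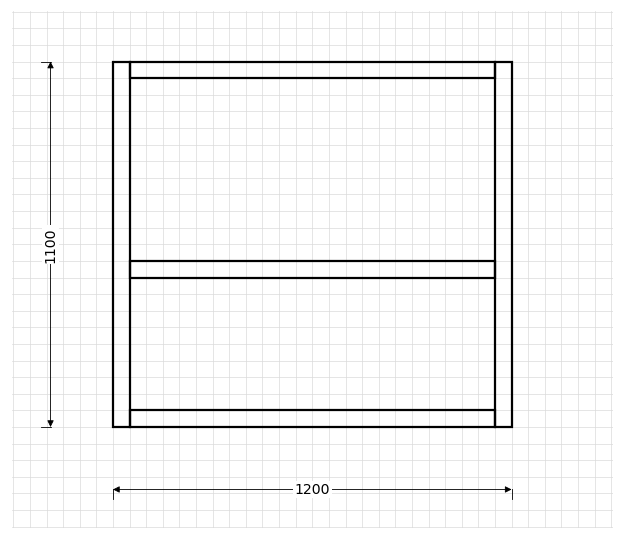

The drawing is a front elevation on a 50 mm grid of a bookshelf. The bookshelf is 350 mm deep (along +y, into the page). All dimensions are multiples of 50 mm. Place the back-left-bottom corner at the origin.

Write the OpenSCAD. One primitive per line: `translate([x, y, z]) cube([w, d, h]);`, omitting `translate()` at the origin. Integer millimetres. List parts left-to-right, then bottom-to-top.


cube([50, 350, 1100]);
translate([50, 0, 0]) cube([1100, 350, 50]);
translate([50, 0, 450]) cube([1100, 350, 50]);
translate([50, 0, 1050]) cube([1100, 350, 50]);
translate([1150, 0, 0]) cube([50, 350, 1100]);


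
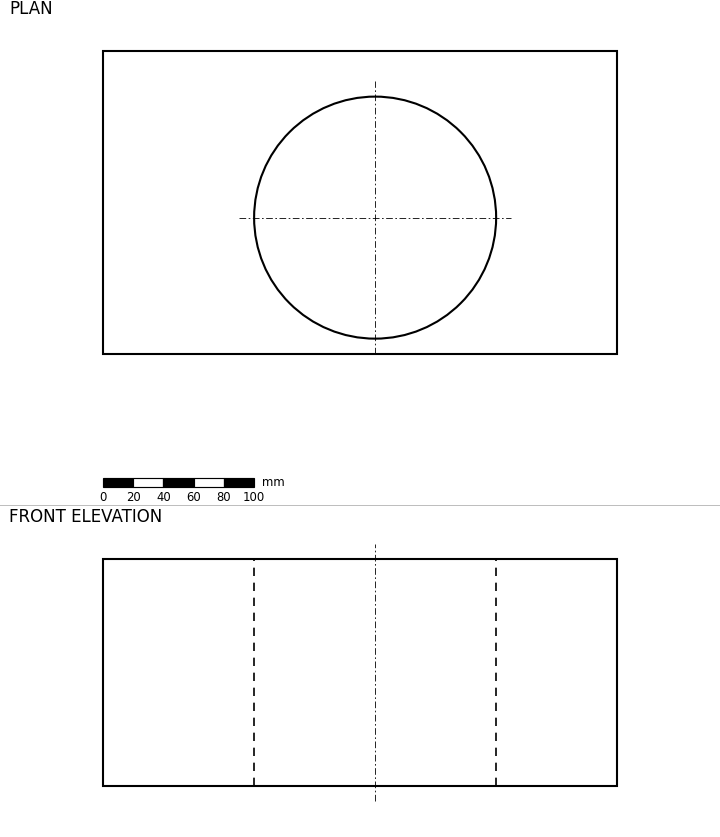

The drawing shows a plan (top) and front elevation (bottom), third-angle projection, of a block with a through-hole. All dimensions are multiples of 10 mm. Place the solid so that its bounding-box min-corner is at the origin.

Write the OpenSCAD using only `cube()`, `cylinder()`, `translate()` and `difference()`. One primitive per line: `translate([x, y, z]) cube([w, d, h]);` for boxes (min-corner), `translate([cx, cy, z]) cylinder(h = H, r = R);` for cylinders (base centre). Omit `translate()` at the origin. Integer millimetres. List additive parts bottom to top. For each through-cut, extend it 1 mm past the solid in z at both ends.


difference() {
  cube([340, 200, 150]);
  translate([180, 90, -1]) cylinder(h = 152, r = 80);
}
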